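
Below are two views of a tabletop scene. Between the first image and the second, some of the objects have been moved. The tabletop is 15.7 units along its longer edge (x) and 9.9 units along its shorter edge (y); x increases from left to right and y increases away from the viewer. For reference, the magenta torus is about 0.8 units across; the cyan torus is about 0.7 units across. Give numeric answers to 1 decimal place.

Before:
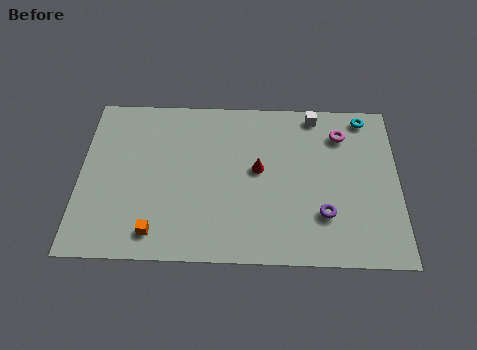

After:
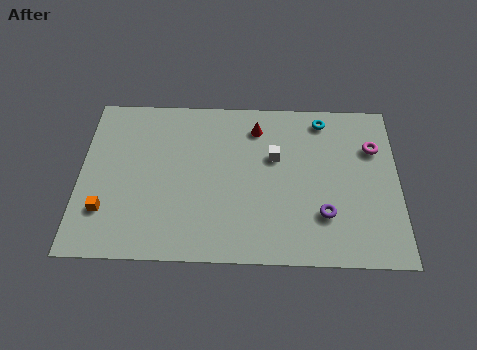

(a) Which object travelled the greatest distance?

the white cube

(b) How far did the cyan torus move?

2.1

The cyan torus was near (14.1, 8.8) before and (12.0, 8.6) after, so it travelled √(2.1² + 0.2²) ≈ 2.1 units.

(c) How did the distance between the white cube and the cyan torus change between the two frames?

+0.9

Before: roughly 2.5 units apart; after: 3.4. That's 0.9 units further apart.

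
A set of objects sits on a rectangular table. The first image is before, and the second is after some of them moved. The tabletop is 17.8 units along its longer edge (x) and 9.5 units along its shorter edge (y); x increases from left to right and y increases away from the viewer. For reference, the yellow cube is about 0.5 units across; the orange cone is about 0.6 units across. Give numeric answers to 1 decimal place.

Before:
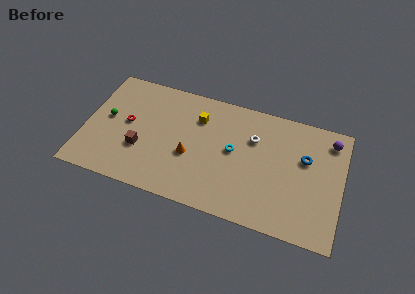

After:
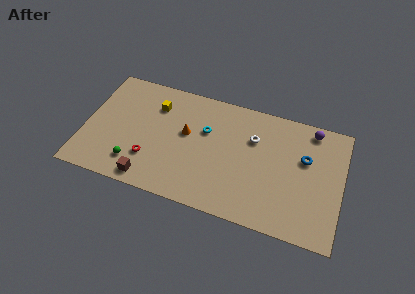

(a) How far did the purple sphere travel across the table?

1.4

From (16.8, 7.9) to (15.5, 8.4), the purple sphere covered √(1.3² + 0.5²) ≈ 1.4 units.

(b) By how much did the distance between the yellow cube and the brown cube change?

+0.8

Before: roughly 5.2 units apart; after: 6.0. That's 0.8 units further apart.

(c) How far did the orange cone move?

1.7

The orange cone was near (7.4, 3.8) before and (7.0, 5.5) after, so it travelled √(0.4² + 1.7²) ≈ 1.7 units.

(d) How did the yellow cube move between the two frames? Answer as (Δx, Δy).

(-3.0, 0.1)

From the two frames, the yellow cube sits at roughly (7.7, 7.0) before and (4.7, 7.1) after.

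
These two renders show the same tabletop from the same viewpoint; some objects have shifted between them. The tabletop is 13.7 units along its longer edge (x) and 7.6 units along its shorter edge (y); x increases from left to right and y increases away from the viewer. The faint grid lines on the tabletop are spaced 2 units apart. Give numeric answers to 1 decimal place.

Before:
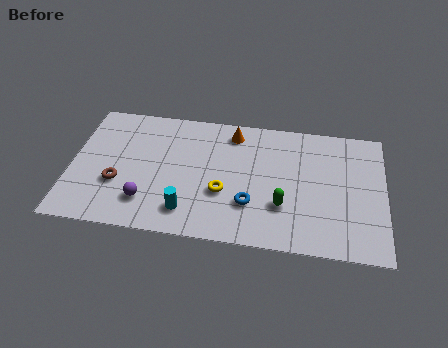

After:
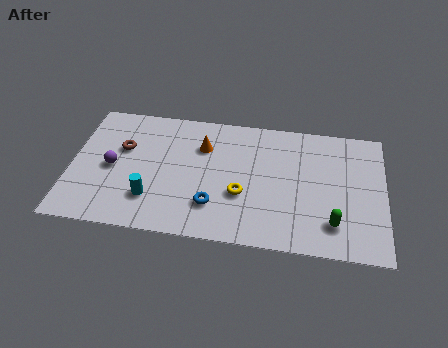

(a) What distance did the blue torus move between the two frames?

1.6

From (7.9, 2.3) to (6.3, 2.0), the blue torus covered √(1.6² + 0.3²) ≈ 1.6 units.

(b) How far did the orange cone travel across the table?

1.6

The orange cone moved from about (7.0, 6.4) to (5.7, 5.4), a distance of √(1.3² + 1.0²) ≈ 1.6.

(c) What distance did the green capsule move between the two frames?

2.3

The green capsule was near (9.3, 2.4) before and (11.5, 1.7) after, so it travelled √(2.2² + 0.7²) ≈ 2.3 units.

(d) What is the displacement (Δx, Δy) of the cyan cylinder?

(-1.6, 0.5)

The cyan cylinder started near (5.2, 1.5) and ended near (3.6, 2.0).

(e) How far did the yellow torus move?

0.8

The yellow torus moved from about (6.7, 2.8) to (7.5, 2.8), a distance of √(0.8² + 0.0²) ≈ 0.8.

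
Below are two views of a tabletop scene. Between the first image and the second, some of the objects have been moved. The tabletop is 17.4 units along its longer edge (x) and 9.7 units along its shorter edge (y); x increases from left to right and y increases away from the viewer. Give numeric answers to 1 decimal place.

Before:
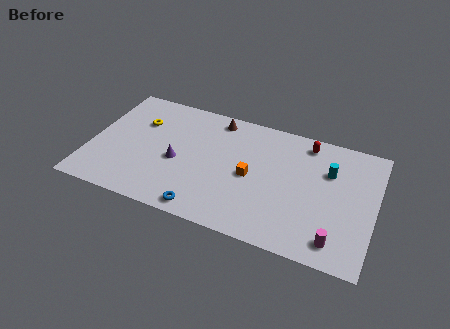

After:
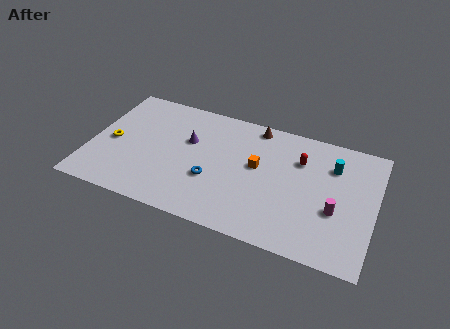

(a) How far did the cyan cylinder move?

0.5

The cyan cylinder was near (14.5, 6.6) before and (14.7, 7.1) after, so it travelled √(0.2² + 0.5²) ≈ 0.5 units.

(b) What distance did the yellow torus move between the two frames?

2.7

The yellow torus was near (2.8, 6.7) before and (1.3, 4.5) after, so it travelled √(1.5² + 2.2²) ≈ 2.7 units.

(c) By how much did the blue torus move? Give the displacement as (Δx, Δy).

(0.2, 2.5)

From the two frames, the blue torus sits at roughly (7.4, 1.0) before and (7.6, 3.5) after.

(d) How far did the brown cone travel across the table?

2.4

The brown cone moved from about (7.4, 8.5) to (9.8, 8.7), a distance of √(2.4² + 0.2²) ≈ 2.4.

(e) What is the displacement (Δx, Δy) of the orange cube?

(0.3, 0.9)

From the two frames, the orange cube sits at roughly (9.9, 4.6) before and (10.2, 5.5) after.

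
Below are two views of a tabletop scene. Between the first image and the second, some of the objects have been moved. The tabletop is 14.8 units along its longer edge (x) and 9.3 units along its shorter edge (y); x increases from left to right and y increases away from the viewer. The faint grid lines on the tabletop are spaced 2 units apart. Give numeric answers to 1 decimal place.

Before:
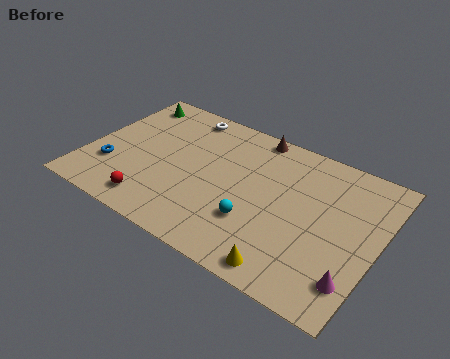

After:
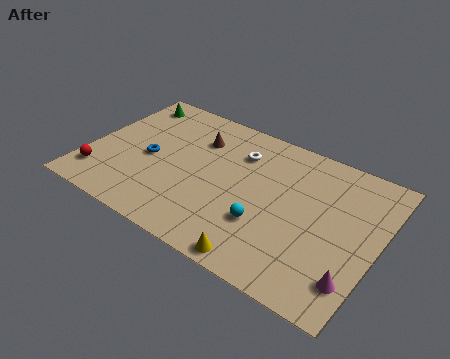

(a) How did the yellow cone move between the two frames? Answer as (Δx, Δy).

(-1.3, -0.2)

From the two frames, the yellow cone sits at roughly (10.9, 1.0) before and (9.6, 0.8) after.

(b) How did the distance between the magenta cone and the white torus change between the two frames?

-3.4

The distance was about 11.6 in the first image and 8.2 in the second, so they moved 3.4 units closer together.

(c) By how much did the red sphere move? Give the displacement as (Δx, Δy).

(-3.0, 0.5)

The red sphere started near (3.9, 1.4) and ended near (0.9, 1.9).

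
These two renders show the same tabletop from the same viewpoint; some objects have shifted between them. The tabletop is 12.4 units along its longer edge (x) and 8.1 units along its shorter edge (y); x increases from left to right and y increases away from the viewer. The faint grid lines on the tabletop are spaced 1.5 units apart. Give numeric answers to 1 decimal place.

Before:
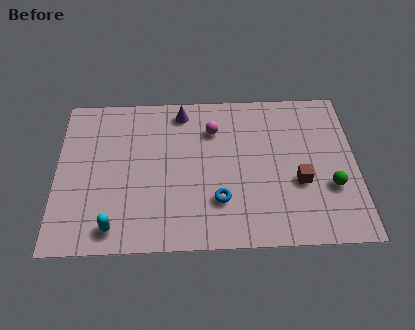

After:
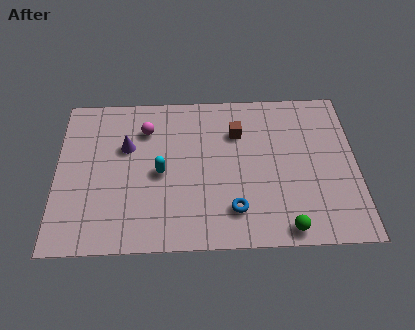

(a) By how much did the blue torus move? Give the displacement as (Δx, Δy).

(0.6, -0.5)

From the two frames, the blue torus sits at roughly (6.7, 2.3) before and (7.3, 1.8) after.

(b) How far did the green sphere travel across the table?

2.8

The green sphere was near (11.3, 2.8) before and (9.4, 0.8) after, so it travelled √(1.9² + 2.0²) ≈ 2.8 units.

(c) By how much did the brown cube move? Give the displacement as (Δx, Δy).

(-2.5, 2.7)

From the two frames, the brown cube sits at roughly (10.0, 3.1) before and (7.5, 5.8) after.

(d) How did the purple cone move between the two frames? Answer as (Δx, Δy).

(-2.3, -1.8)

The purple cone was at about (5.2, 7.0) and moved to about (2.9, 5.2).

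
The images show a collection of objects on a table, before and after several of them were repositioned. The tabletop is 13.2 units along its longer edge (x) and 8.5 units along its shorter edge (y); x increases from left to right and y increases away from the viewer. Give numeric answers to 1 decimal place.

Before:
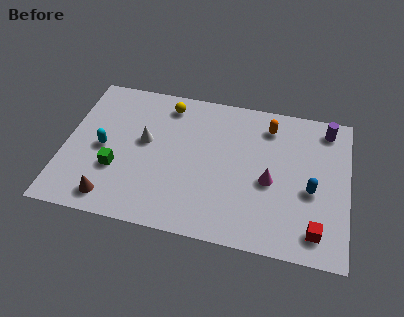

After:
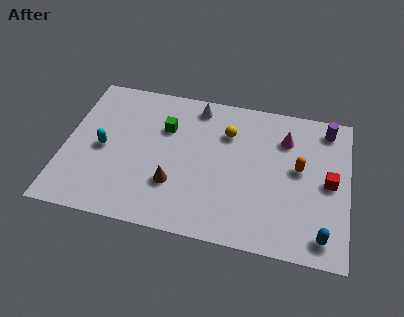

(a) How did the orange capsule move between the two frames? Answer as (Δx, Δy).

(1.5, -2.2)

The orange capsule was at about (9.4, 6.9) and moved to about (10.9, 4.7).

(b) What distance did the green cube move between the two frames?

3.6

The green cube was near (2.5, 2.9) before and (4.6, 5.8) after, so it travelled √(2.1² + 2.9²) ≈ 3.6 units.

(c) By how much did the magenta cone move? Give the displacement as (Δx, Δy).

(0.6, 2.6)

The magenta cone was at about (9.6, 3.7) and moved to about (10.2, 6.3).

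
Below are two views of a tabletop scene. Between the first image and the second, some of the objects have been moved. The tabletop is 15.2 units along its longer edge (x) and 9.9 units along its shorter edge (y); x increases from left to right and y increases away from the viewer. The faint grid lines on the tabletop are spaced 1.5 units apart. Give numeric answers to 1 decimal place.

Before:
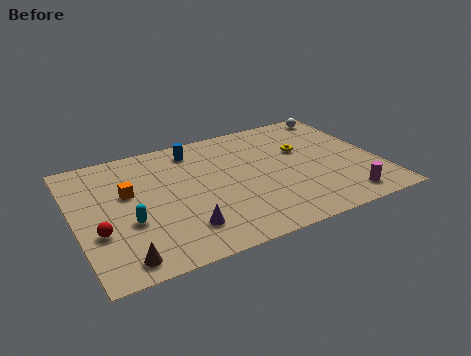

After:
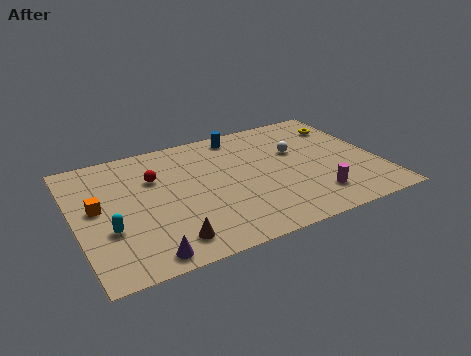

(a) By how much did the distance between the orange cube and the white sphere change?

-1.4

Before: roughly 11.6 units apart; after: 10.2. That's 1.4 units closer together.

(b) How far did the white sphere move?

3.7

The white sphere moved from about (14.0, 8.8) to (11.3, 6.2), a distance of √(2.7² + 2.6²) ≈ 3.7.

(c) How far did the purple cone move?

2.3

The purple cone was near (5.0, 2.2) before and (3.0, 1.0) after, so it travelled √(2.0² + 1.2²) ≈ 2.3 units.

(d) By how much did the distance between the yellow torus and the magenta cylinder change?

+1.0

They were about 5.0 units apart before and 6.0 after — 1.0 units further apart.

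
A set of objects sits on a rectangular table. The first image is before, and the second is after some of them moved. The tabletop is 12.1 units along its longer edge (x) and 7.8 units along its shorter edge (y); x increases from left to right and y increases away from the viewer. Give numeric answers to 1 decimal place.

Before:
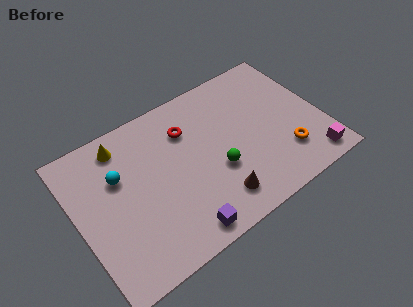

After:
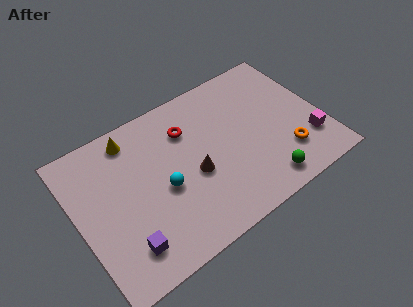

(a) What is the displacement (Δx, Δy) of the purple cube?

(-2.6, 0.7)

From the two frames, the purple cube sits at roughly (4.5, 0.9) before and (1.9, 1.6) after.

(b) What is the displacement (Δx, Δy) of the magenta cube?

(0.1, 1.1)

The magenta cube started near (11.1, 1.0) and ended near (11.2, 2.1).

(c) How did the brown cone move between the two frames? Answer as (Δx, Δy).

(-0.8, 1.8)

The brown cone was at about (6.4, 1.5) and moved to about (5.6, 3.3).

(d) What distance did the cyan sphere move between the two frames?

2.5

The cyan sphere was near (2.2, 5.1) before and (4.1, 3.4) after, so it travelled √(1.9² + 1.7²) ≈ 2.5 units.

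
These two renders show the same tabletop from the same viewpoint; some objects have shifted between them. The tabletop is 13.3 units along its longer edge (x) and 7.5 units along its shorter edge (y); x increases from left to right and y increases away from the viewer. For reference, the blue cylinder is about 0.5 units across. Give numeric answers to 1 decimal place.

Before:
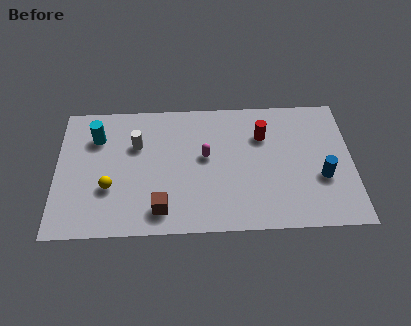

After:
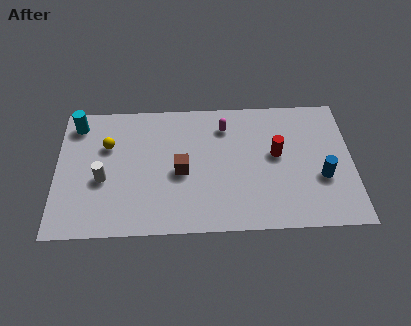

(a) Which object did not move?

the blue cylinder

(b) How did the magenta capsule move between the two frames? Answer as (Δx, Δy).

(0.9, 1.7)

From the two frames, the magenta capsule sits at roughly (6.7, 4.2) before and (7.6, 5.9) after.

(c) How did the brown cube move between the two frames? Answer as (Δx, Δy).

(0.9, 2.1)

From the two frames, the brown cube sits at roughly (4.7, 1.3) before and (5.6, 3.4) after.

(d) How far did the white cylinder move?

2.4

From (3.6, 5.0) to (2.1, 3.1), the white cylinder covered √(1.5² + 1.9²) ≈ 2.4 units.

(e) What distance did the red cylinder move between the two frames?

1.3

From (9.3, 5.3) to (9.9, 4.2), the red cylinder covered √(0.6² + 1.1²) ≈ 1.3 units.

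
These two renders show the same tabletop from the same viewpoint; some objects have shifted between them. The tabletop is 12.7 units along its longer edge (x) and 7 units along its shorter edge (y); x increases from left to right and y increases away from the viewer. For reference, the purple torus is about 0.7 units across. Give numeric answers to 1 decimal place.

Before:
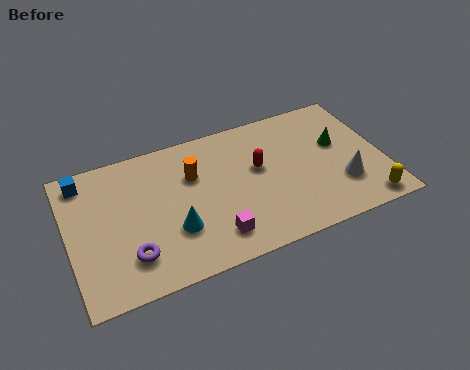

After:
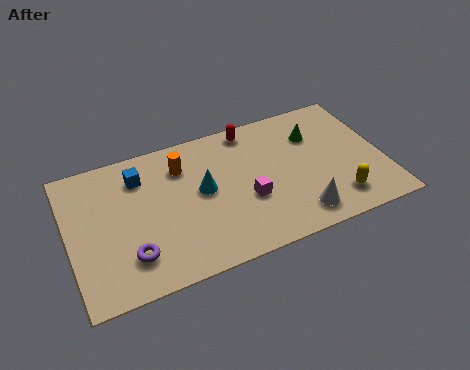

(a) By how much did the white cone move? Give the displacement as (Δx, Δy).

(-1.9, -0.9)

From the two frames, the white cone sits at roughly (10.9, 2.1) before and (9.0, 1.2) after.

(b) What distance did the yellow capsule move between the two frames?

1.3

The yellow capsule was near (11.7, 0.8) before and (10.6, 1.4) after, so it travelled √(1.1² + 0.6²) ≈ 1.3 units.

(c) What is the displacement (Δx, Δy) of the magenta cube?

(1.5, 1.3)

From the two frames, the magenta cube sits at roughly (5.6, 1.4) before and (7.1, 2.7) after.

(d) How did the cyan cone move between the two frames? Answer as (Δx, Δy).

(1.3, 1.5)

From the two frames, the cyan cone sits at roughly (4.1, 2.3) before and (5.4, 3.8) after.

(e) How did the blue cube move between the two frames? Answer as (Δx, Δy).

(2.2, -0.6)

The blue cube was at about (0.8, 6.0) and moved to about (3.0, 5.4).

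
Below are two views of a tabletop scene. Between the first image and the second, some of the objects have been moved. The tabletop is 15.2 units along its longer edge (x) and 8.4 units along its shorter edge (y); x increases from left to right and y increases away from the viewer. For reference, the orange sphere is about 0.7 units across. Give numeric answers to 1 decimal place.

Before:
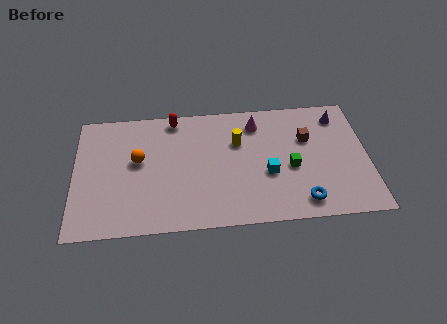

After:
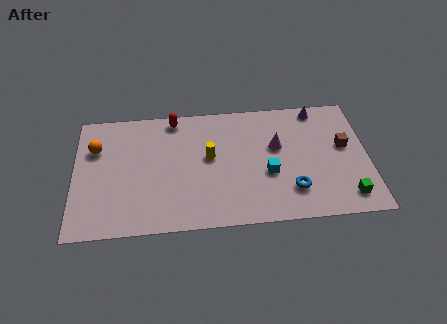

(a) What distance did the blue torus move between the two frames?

0.9

The blue torus moved from about (11.7, 1.3) to (11.2, 2.1), a distance of √(0.5² + 0.8²) ≈ 0.9.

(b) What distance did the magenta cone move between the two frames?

2.0

The magenta cone was near (9.5, 6.8) before and (10.5, 5.1) after, so it travelled √(1.0² + 1.7²) ≈ 2.0 units.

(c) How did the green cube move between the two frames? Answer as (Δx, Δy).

(2.8, -2.2)

From the two frames, the green cube sits at roughly (11.2, 3.6) before and (14.0, 1.4) after.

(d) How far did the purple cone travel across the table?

1.3

The purple cone was near (13.8, 6.9) before and (12.7, 7.5) after, so it travelled √(1.1² + 0.6²) ≈ 1.3 units.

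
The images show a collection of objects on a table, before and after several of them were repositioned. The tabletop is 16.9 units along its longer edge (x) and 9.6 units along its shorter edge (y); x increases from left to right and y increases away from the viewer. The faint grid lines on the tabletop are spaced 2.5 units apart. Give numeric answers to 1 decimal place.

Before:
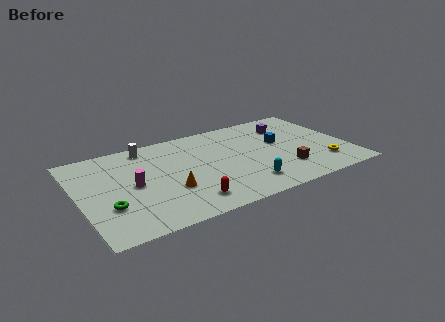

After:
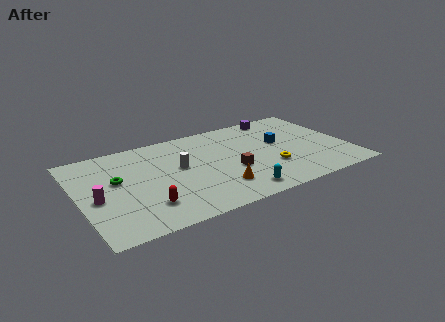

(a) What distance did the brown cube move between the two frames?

3.4

From (12.6, 2.5) to (9.4, 3.7), the brown cube covered √(3.2² + 1.2²) ≈ 3.4 units.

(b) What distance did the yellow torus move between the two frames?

3.3

The yellow torus moved from about (15.0, 2.2) to (11.8, 3.1), a distance of √(3.2² + 0.9²) ≈ 3.3.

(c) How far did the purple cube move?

1.4

From (13.6, 7.3) to (13.2, 8.6), the purple cube covered √(0.4² + 1.3²) ≈ 1.4 units.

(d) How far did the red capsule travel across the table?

2.6

The red capsule was near (6.3, 1.7) before and (3.8, 2.3) after, so it travelled √(2.5² + 0.6²) ≈ 2.6 units.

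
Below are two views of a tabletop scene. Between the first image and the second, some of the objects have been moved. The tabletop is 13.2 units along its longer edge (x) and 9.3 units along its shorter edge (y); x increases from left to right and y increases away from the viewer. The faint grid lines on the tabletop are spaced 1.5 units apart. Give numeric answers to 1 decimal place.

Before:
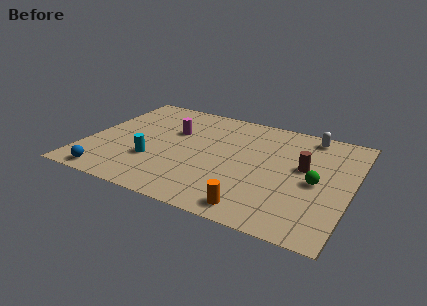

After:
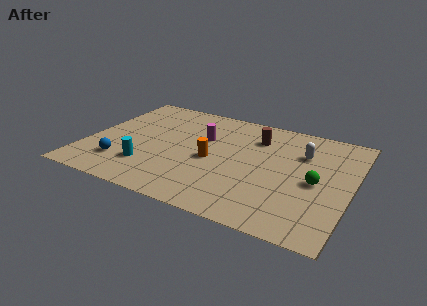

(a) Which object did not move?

the green sphere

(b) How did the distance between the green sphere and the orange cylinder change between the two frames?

+1.1

They were about 4.1 units apart before and 5.2 after — 1.1 units further apart.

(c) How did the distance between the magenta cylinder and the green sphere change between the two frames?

-1.5

Before: roughly 7.6 units apart; after: 6.1. That's 1.5 units closer together.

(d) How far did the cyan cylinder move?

0.6

From (3.5, 3.0) to (3.3, 2.4), the cyan cylinder covered √(0.2² + 0.6²) ≈ 0.6 units.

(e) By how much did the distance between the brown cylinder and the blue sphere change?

-2.4

Before: roughly 10.2 units apart; after: 7.8. That's 2.4 units closer together.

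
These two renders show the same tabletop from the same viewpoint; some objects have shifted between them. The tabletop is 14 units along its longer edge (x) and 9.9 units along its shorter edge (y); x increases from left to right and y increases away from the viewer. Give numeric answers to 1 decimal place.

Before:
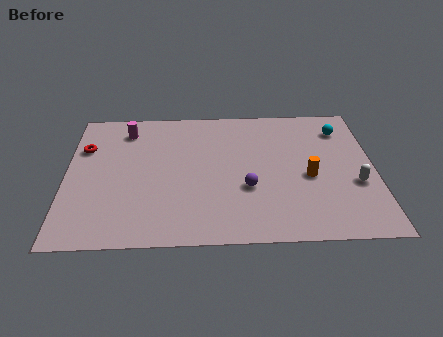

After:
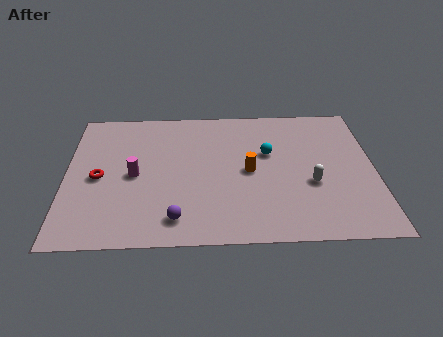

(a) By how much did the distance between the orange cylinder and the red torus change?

-3.7

The distance was about 10.5 in the first image and 6.8 in the second, so they moved 3.7 units closer together.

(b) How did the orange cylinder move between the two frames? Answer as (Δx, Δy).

(-2.7, 0.5)

The orange cylinder was at about (11.0, 4.3) and moved to about (8.3, 4.8).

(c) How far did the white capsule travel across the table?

2.0

From (13.1, 3.7) to (11.1, 3.8), the white capsule covered √(2.0² + 0.1²) ≈ 2.0 units.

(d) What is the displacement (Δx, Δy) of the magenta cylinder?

(0.4, -3.4)

The magenta cylinder was at about (2.7, 8.1) and moved to about (3.1, 4.7).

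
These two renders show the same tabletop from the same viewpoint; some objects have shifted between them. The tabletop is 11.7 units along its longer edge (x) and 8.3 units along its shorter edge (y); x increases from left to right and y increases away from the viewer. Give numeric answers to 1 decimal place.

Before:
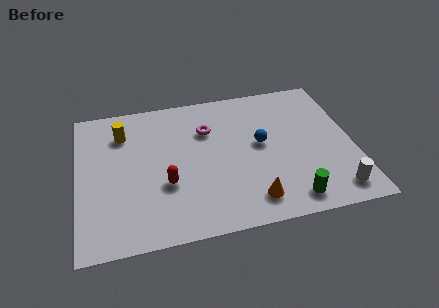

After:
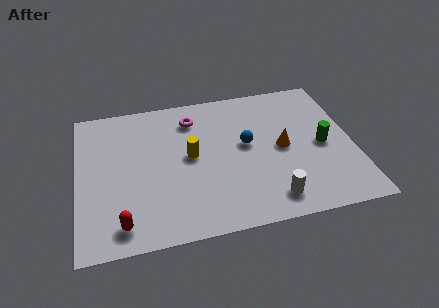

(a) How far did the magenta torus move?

1.0

The magenta torus moved from about (5.6, 5.8) to (5.0, 6.6), a distance of √(0.6² + 0.8²) ≈ 1.0.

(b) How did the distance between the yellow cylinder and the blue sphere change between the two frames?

-3.7

The distance was about 6.1 in the first image and 2.4 in the second, so they moved 3.7 units closer together.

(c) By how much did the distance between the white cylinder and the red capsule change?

-1.0

Before: roughly 7.2 units apart; after: 6.2. That's 1.0 units closer together.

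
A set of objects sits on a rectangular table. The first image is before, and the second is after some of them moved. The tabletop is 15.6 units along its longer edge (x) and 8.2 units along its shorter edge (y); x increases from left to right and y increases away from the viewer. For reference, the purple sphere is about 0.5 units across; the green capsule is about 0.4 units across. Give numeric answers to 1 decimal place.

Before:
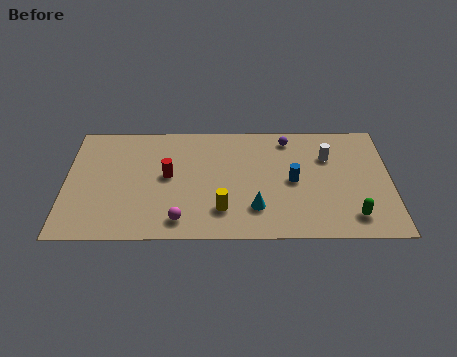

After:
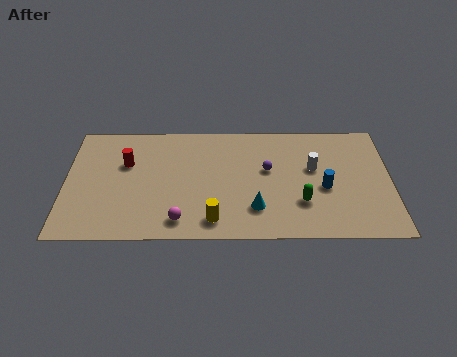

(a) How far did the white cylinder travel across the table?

1.1

The white cylinder moved from about (12.6, 5.7) to (11.9, 4.9), a distance of √(0.7² + 0.8²) ≈ 1.1.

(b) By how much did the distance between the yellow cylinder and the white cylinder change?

-0.3

The distance was about 6.3 in the first image and 6.0 in the second, so they moved 0.3 units closer together.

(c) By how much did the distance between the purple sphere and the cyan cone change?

-2.4

Before: roughly 5.2 units apart; after: 2.8. That's 2.4 units closer together.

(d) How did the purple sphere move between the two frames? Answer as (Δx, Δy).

(-1.0, -2.2)

The purple sphere was at about (10.7, 7.0) and moved to about (9.7, 4.8).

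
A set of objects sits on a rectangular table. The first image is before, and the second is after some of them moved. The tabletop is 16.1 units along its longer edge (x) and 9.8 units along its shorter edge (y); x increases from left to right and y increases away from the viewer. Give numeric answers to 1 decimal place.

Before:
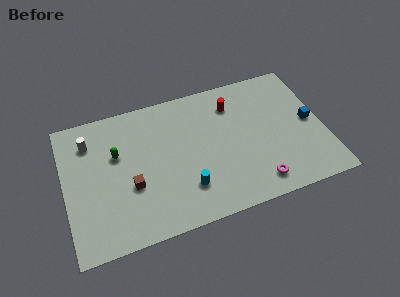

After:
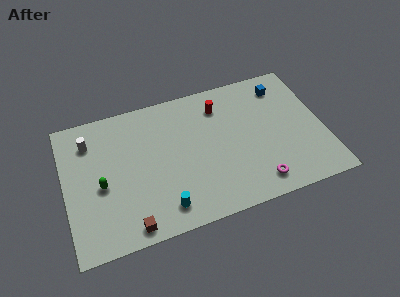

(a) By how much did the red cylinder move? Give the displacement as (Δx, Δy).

(-0.8, 0.1)

The red cylinder was at about (10.7, 7.6) and moved to about (9.9, 7.7).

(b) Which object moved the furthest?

the blue cube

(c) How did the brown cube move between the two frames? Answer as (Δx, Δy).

(-0.3, -2.7)

From the two frames, the brown cube sits at roughly (4.0, 3.7) before and (3.7, 1.0) after.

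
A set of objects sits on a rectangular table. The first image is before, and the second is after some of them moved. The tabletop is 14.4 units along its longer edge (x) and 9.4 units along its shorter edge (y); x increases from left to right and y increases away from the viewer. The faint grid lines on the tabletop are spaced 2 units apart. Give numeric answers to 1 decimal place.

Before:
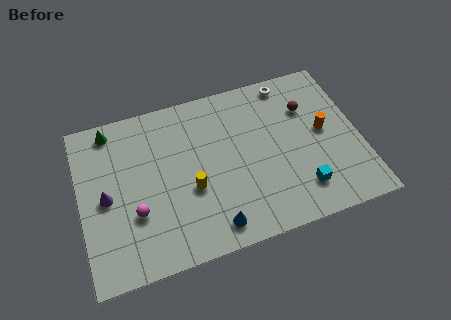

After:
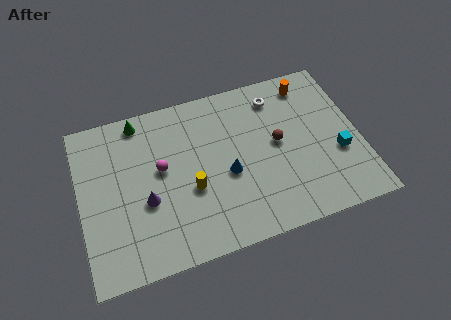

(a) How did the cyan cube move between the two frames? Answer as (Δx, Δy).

(2.1, 1.5)

The cyan cube was at about (11.1, 2.0) and moved to about (13.2, 3.5).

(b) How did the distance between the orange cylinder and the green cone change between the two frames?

-2.5

Before: roughly 11.3 units apart; after: 8.8. That's 2.5 units closer together.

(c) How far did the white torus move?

1.0

The white torus moved from about (11.1, 8.4) to (10.4, 7.7), a distance of √(0.7² + 0.7²) ≈ 1.0.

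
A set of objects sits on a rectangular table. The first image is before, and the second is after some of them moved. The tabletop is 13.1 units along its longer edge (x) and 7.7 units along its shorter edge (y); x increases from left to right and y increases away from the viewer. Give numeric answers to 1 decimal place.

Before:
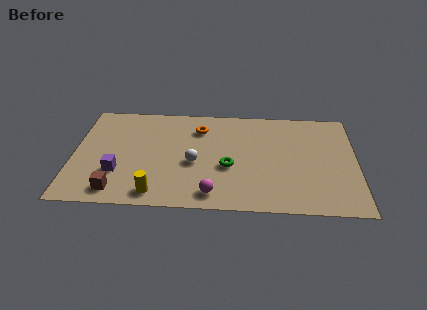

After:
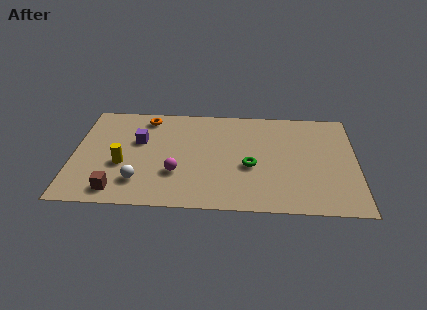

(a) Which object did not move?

the brown cube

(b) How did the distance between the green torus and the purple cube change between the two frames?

+0.3

They were about 5.1 units apart before and 5.4 after — 0.3 units further apart.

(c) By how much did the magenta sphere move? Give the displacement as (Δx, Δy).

(-1.7, 1.4)

From the two frames, the magenta sphere sits at roughly (6.5, 1.1) before and (4.8, 2.5) after.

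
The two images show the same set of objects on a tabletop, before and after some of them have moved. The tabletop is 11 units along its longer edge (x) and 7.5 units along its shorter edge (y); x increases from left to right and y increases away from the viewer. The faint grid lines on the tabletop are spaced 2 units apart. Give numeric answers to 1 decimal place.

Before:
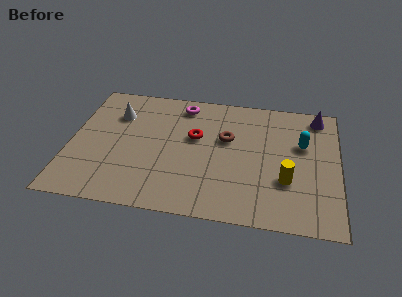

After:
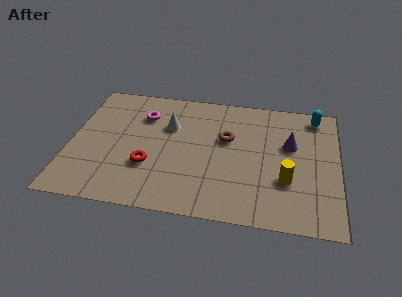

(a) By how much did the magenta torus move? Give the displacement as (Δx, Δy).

(-1.6, -0.9)

From the two frames, the magenta torus sits at roughly (4.5, 6.4) before and (2.9, 5.5) after.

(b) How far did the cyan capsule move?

1.9

From (9.5, 4.7) to (10.0, 6.5), the cyan capsule covered √(0.5² + 1.8²) ≈ 1.9 units.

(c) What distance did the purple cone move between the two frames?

2.2

The purple cone was near (10.1, 6.5) before and (9.0, 4.6) after, so it travelled √(1.1² + 1.9²) ≈ 2.2 units.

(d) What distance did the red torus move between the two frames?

2.7

From (5.1, 4.5) to (3.3, 2.5), the red torus covered √(1.8² + 2.0²) ≈ 2.7 units.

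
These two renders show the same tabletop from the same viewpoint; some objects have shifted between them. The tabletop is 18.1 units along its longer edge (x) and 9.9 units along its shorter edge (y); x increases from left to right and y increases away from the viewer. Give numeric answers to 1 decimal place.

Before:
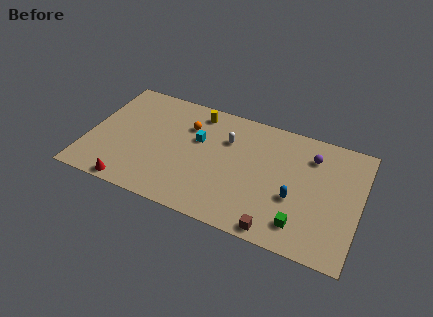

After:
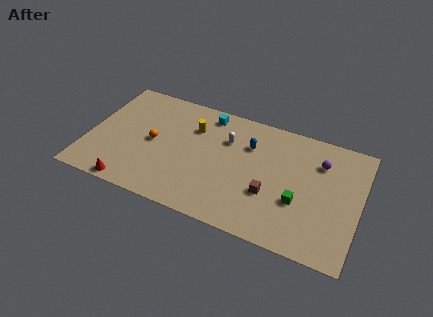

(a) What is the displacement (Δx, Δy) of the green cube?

(-0.3, 1.7)

From the two frames, the green cube sits at roughly (14.5, 1.9) before and (14.2, 3.6) after.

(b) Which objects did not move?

the white capsule and the red cone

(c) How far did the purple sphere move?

0.7

The purple sphere moved from about (14.7, 7.6) to (15.3, 7.3), a distance of √(0.6² + 0.3²) ≈ 0.7.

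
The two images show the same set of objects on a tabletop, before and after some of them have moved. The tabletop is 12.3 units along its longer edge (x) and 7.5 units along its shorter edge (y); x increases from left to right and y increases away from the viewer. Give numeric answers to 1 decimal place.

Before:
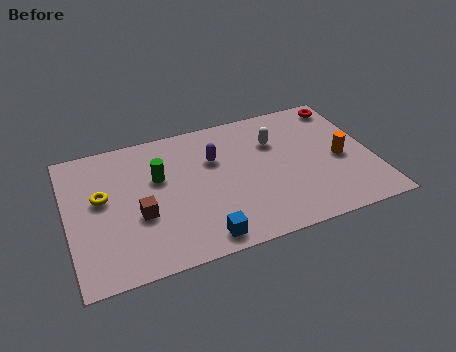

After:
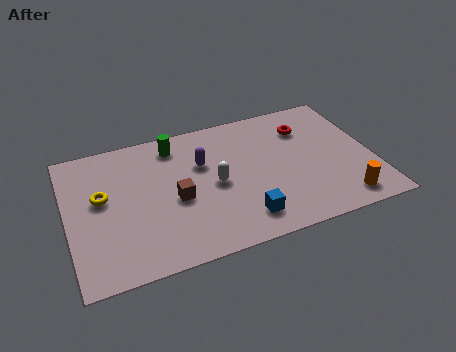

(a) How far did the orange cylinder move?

2.3

The orange cylinder was near (11.0, 3.4) before and (10.8, 1.1) after, so it travelled √(0.2² + 2.3²) ≈ 2.3 units.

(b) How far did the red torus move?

1.9

The red torus moved from about (11.5, 6.5) to (9.8, 5.6), a distance of √(1.7² + 0.9²) ≈ 1.9.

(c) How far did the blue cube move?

1.8

The blue cube moved from about (5.1, 0.9) to (6.8, 1.4), a distance of √(1.7² + 0.5²) ≈ 1.8.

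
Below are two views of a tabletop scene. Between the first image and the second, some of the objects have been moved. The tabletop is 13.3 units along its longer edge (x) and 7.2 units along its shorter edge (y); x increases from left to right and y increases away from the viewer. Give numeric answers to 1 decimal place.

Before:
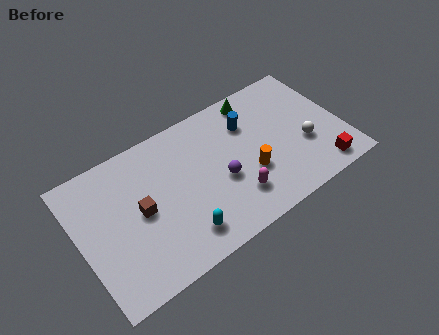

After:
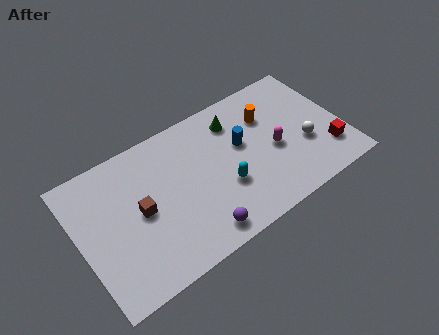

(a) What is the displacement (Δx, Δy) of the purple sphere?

(-1.5, -2.0)

The purple sphere was at about (7.0, 3.0) and moved to about (5.5, 1.0).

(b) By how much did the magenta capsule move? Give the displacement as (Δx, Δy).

(2.3, 1.4)

The magenta capsule was at about (7.5, 1.8) and moved to about (9.8, 3.2).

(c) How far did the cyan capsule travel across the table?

2.7

The cyan capsule was near (4.7, 1.4) before and (7.1, 2.6) after, so it travelled √(2.4² + 1.2²) ≈ 2.7 units.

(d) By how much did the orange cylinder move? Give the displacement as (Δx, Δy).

(1.4, 2.5)

The orange cylinder was at about (8.4, 2.6) and moved to about (9.8, 5.1).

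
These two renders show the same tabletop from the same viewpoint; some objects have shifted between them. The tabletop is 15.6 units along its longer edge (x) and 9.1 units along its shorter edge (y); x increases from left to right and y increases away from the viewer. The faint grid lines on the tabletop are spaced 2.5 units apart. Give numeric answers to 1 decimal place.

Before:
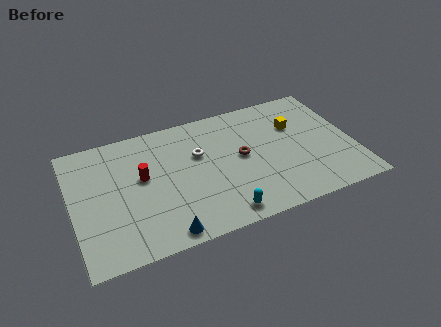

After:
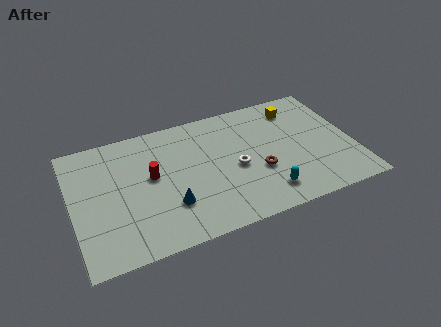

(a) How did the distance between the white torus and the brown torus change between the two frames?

-1.1

The distance was about 2.5 in the first image and 1.4 in the second, so they moved 1.1 units closer together.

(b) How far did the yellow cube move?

1.3

The yellow cube was near (12.6, 6.1) before and (12.8, 7.4) after, so it travelled √(0.2² + 1.3²) ≈ 1.3 units.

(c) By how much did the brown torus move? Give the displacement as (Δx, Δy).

(0.8, -1.4)

The brown torus was at about (9.4, 4.8) and moved to about (10.2, 3.4).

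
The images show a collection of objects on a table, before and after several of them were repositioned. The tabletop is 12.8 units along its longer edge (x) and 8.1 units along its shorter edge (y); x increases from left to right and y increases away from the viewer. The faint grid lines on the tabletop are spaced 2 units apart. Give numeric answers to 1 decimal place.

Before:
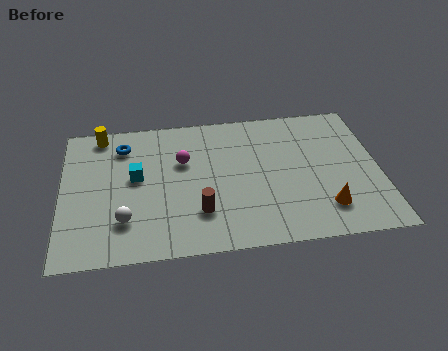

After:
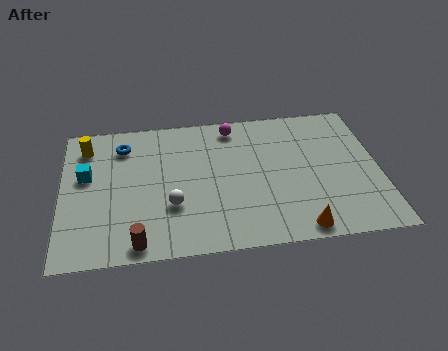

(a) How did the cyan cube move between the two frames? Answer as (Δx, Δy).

(-2.0, 0.3)

The cyan cube started near (3.0, 4.5) and ended near (1.0, 4.8).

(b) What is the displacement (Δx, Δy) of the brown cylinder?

(-2.5, -1.4)

The brown cylinder was at about (5.5, 2.2) and moved to about (3.0, 0.8).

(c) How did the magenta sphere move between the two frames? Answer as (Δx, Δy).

(2.1, 1.8)

The magenta sphere was at about (4.9, 5.2) and moved to about (7.0, 7.0).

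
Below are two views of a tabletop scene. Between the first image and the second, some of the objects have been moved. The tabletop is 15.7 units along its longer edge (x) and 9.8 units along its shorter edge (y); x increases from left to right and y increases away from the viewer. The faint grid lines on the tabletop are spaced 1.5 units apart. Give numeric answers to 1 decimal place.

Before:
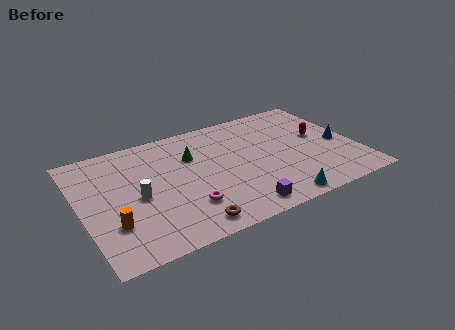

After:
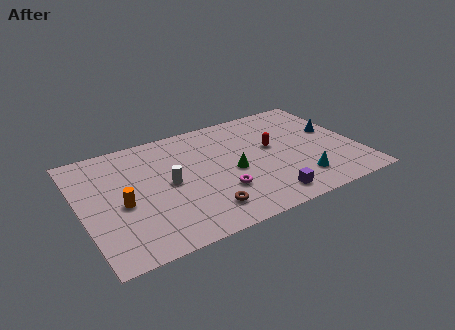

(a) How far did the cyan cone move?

1.9

The cyan cone moved from about (10.5, 0.9) to (12.0, 2.1), a distance of √(1.5² + 1.2²) ≈ 1.9.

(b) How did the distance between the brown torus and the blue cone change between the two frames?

-0.9

Before: roughly 9.8 units apart; after: 8.9. That's 0.9 units closer together.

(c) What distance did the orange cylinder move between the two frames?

1.6

The orange cylinder was near (1.5, 2.9) before and (2.2, 4.3) after, so it travelled √(0.7² + 1.4²) ≈ 1.6 units.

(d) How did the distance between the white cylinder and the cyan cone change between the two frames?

-0.6

Before: roughly 8.2 units apart; after: 7.6. That's 0.6 units closer together.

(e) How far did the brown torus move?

1.2

From (5.5, 1.2) to (6.5, 1.9), the brown torus covered √(1.0² + 0.7²) ≈ 1.2 units.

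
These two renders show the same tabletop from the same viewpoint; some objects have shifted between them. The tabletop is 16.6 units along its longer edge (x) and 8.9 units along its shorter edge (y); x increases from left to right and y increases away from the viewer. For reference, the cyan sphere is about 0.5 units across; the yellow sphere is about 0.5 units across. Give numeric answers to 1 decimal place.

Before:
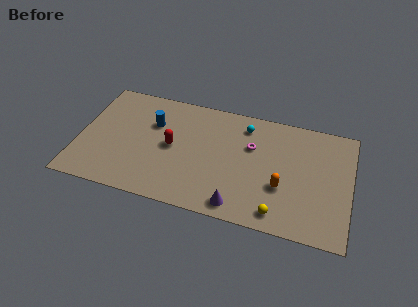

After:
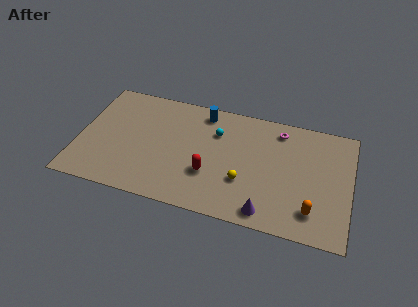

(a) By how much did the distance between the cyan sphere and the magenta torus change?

+2.4

Before: roughly 1.6 units apart; after: 4.0. That's 2.4 units further apart.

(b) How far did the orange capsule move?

2.3

From (12.5, 3.2) to (14.4, 1.9), the orange capsule covered √(1.9² + 1.3²) ≈ 2.3 units.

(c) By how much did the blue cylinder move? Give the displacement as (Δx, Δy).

(3.0, 1.7)

The blue cylinder was at about (4.4, 6.0) and moved to about (7.4, 7.7).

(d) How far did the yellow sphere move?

2.8

The yellow sphere was near (12.4, 1.2) before and (10.2, 3.0) after, so it travelled √(2.2² + 1.8²) ≈ 2.8 units.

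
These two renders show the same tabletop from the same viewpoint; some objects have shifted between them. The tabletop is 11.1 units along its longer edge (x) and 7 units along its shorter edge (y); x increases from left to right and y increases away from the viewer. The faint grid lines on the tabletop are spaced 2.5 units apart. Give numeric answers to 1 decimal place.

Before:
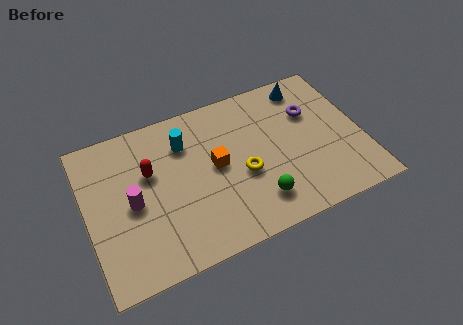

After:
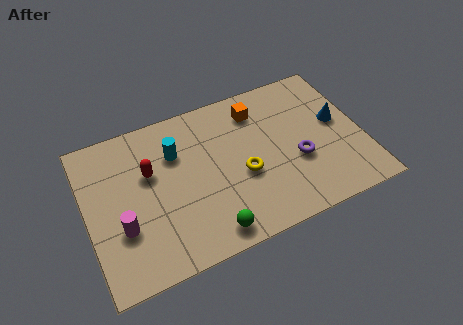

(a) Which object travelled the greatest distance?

the orange cube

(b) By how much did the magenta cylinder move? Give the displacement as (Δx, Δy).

(-0.5, -0.9)

The magenta cylinder started near (1.8, 3.3) and ended near (1.3, 2.4).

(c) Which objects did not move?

the red capsule and the yellow torus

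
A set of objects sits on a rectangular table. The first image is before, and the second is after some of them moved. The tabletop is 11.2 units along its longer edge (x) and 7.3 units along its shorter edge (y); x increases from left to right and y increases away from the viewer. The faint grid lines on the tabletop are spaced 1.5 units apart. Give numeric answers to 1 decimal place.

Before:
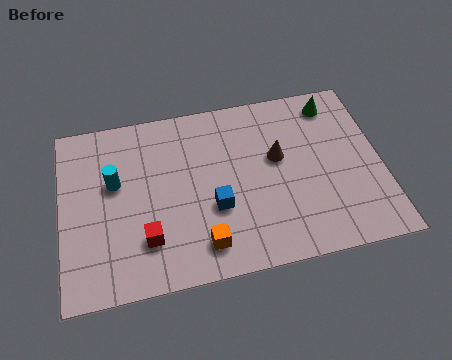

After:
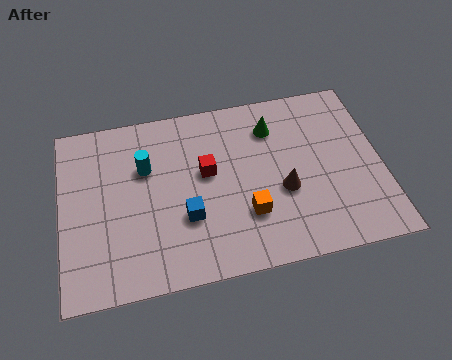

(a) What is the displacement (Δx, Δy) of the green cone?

(-2.2, -0.6)

The green cone started near (9.7, 6.2) and ended near (7.5, 5.6).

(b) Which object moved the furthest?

the red cube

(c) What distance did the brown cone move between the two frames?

1.4

The brown cone moved from about (7.6, 4.3) to (7.7, 2.9), a distance of √(0.1² + 1.4²) ≈ 1.4.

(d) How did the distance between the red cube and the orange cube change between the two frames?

+0.4

Before: roughly 2.0 units apart; after: 2.4. That's 0.4 units further apart.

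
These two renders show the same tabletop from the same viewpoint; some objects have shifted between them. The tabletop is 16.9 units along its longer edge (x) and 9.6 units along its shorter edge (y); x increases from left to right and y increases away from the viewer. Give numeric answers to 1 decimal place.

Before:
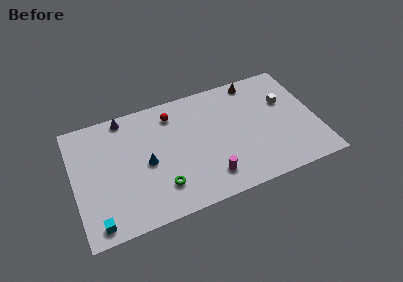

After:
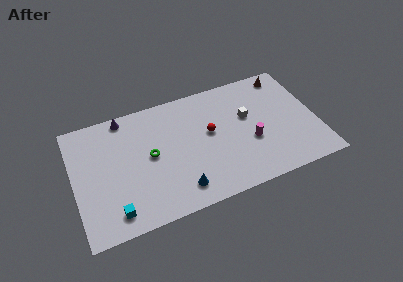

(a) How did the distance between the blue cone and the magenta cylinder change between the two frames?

+0.7

They were about 4.9 units apart before and 5.6 after — 0.7 units further apart.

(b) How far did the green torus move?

2.7

The green torus was near (5.8, 2.3) before and (5.3, 5.0) after, so it travelled √(0.5² + 2.7²) ≈ 2.7 units.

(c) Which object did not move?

the purple cone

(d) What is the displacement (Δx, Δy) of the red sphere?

(2.4, -2.4)

The red sphere started near (7.1, 7.8) and ended near (9.5, 5.4).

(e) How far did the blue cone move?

3.4

The blue cone moved from about (5.0, 4.5) to (7.0, 1.7), a distance of √(2.0² + 2.8²) ≈ 3.4.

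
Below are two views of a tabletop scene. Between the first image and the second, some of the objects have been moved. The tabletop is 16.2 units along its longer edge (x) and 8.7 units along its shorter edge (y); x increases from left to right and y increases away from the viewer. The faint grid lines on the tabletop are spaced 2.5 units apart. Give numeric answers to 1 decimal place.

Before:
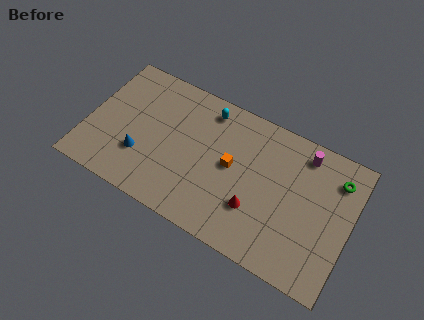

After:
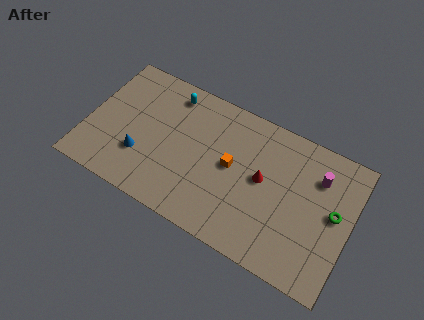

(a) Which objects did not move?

the blue cone and the orange cube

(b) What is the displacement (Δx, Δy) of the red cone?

(0.2, 2.0)

The red cone was at about (10.6, 2.7) and moved to about (10.8, 4.7).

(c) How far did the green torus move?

2.1

From (15.1, 6.8) to (15.2, 4.7), the green torus covered √(0.1² + 2.1²) ≈ 2.1 units.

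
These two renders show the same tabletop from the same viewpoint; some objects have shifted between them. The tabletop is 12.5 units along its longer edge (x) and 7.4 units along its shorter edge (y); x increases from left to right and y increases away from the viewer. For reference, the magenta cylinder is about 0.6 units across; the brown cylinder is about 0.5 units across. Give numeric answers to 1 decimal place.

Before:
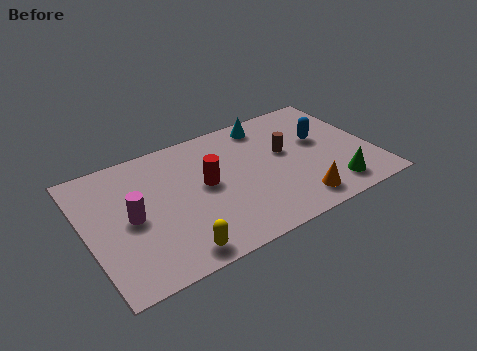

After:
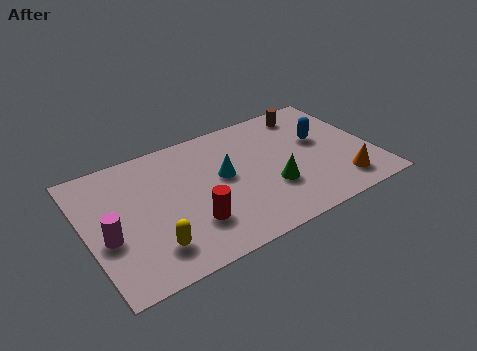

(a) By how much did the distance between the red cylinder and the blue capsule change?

+1.3

Before: roughly 5.2 units apart; after: 6.5. That's 1.3 units further apart.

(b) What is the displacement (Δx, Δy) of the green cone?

(-2.5, 1.2)

The green cone was at about (10.4, 1.3) and moved to about (7.9, 2.5).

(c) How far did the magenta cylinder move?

1.3

The magenta cylinder was near (1.9, 3.6) before and (0.8, 3.0) after, so it travelled √(1.1² + 0.6²) ≈ 1.3 units.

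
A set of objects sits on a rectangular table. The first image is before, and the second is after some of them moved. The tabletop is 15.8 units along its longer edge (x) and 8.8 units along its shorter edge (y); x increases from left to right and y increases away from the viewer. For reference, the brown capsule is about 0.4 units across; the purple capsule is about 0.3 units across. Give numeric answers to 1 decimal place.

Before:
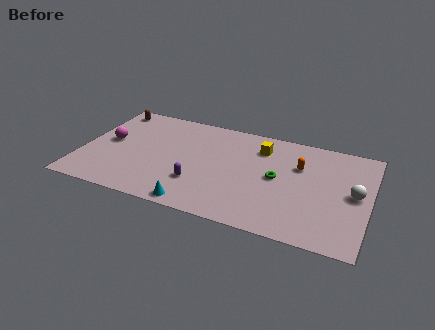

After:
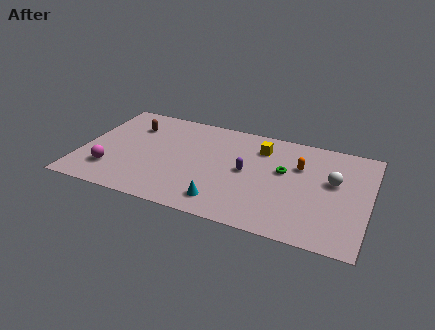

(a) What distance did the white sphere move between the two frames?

1.4

The white sphere moved from about (15.0, 4.5) to (13.8, 5.2), a distance of √(1.2² + 0.7²) ≈ 1.4.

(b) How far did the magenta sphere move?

2.5

The magenta sphere moved from about (1.4, 4.7) to (1.8, 2.2), a distance of √(0.4² + 2.5²) ≈ 2.5.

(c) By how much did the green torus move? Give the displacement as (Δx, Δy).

(0.3, 0.7)

The green torus started near (10.8, 4.5) and ended near (11.1, 5.2).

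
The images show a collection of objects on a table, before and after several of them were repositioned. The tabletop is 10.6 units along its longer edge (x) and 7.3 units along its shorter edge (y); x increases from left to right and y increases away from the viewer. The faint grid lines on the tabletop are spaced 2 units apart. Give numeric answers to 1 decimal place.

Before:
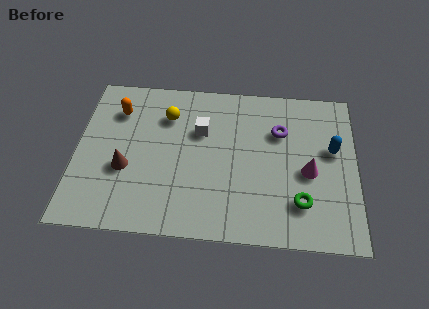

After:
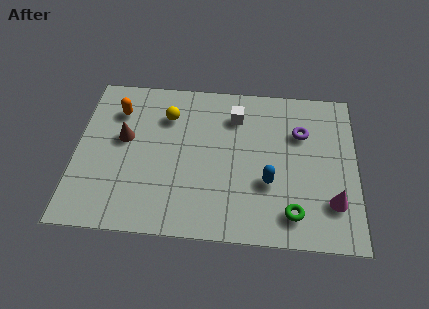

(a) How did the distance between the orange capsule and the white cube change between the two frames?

+1.2

They were about 3.3 units apart before and 4.5 after — 1.2 units further apart.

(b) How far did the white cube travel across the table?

1.5

The white cube moved from about (4.7, 4.8) to (6.0, 5.6), a distance of √(1.3² + 0.8²) ≈ 1.5.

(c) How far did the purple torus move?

0.8

The purple torus moved from about (7.7, 5.0) to (8.5, 5.0), a distance of √(0.8² + 0.0²) ≈ 0.8.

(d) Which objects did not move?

the orange capsule and the yellow sphere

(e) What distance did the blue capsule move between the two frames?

2.9

The blue capsule moved from about (9.7, 4.3) to (7.3, 2.6), a distance of √(2.4² + 1.7²) ≈ 2.9.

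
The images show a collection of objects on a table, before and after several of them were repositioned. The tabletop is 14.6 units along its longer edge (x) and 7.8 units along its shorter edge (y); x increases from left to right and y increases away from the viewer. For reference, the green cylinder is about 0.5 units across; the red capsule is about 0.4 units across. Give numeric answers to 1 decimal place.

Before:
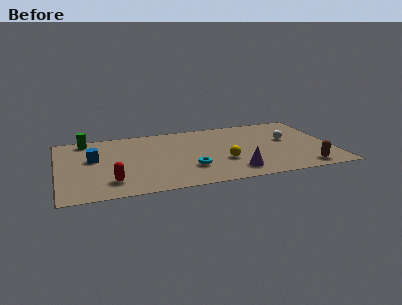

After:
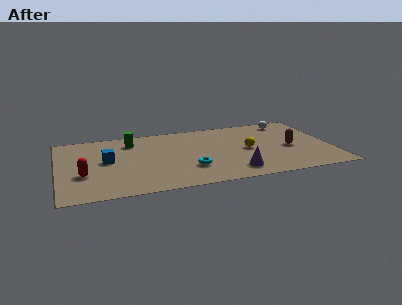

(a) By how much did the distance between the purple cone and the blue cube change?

-0.8

They were about 8.0 units apart before and 7.2 after — 0.8 units closer together.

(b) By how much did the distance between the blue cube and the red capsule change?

-1.1

Before: roughly 3.0 units apart; after: 1.9. That's 1.1 units closer together.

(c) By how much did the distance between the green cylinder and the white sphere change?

-2.4

Before: roughly 11.0 units apart; after: 8.6. That's 2.4 units closer together.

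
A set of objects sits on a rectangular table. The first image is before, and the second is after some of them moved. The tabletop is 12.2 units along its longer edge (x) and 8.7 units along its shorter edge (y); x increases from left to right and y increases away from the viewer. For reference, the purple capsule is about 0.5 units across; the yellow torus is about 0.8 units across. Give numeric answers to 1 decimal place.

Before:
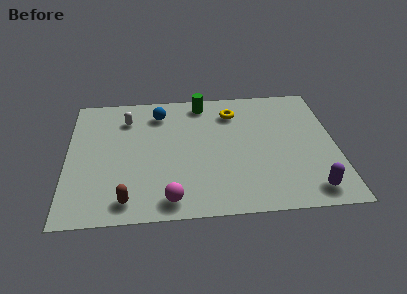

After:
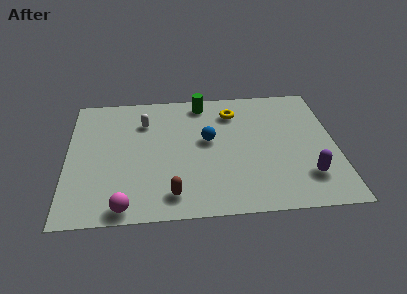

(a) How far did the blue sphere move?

3.0

The blue sphere was near (4.2, 7.0) before and (6.4, 4.9) after, so it travelled √(2.2² + 2.1²) ≈ 3.0 units.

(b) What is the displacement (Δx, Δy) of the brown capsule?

(2.0, 0.2)

The brown capsule started near (2.7, 1.2) and ended near (4.7, 1.4).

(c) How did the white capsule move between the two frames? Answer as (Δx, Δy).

(0.8, -0.3)

From the two frames, the white capsule sits at roughly (2.7, 6.7) before and (3.5, 6.4) after.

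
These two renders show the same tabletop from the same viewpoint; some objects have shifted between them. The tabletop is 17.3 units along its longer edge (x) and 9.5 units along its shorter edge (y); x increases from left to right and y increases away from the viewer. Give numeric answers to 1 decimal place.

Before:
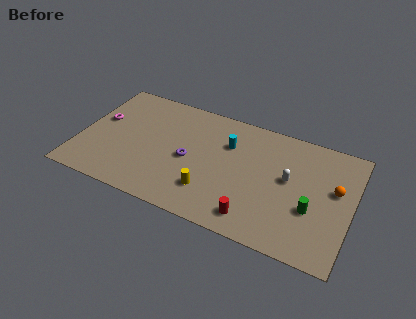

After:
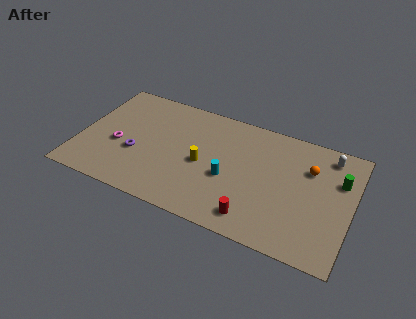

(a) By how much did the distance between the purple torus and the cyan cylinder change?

+2.7

They were about 3.2 units apart before and 5.9 after — 2.7 units further apart.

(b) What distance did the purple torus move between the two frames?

3.4

From (7.0, 4.4) to (3.7, 3.6), the purple torus covered √(3.3² + 0.8²) ≈ 3.4 units.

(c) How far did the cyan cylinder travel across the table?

2.7

From (9.3, 6.6) to (9.6, 3.9), the cyan cylinder covered √(0.3² + 2.7²) ≈ 2.7 units.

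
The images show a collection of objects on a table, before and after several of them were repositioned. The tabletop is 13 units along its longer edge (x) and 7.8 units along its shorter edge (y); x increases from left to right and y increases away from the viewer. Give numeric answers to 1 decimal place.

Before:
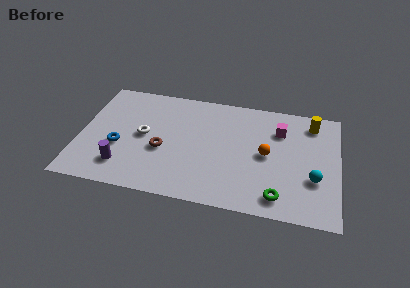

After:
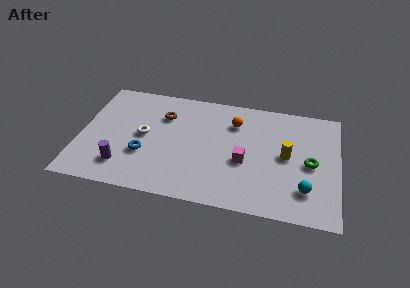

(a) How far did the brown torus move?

2.4

The brown torus moved from about (4.2, 3.2) to (4.1, 5.6), a distance of √(0.1² + 2.4²) ≈ 2.4.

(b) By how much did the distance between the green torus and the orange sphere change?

+1.6

Before: roughly 2.8 units apart; after: 4.4. That's 1.6 units further apart.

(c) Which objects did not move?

the white torus and the purple cylinder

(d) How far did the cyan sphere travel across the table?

0.9

From (11.8, 2.7) to (11.4, 1.9), the cyan sphere covered √(0.4² + 0.8²) ≈ 0.9 units.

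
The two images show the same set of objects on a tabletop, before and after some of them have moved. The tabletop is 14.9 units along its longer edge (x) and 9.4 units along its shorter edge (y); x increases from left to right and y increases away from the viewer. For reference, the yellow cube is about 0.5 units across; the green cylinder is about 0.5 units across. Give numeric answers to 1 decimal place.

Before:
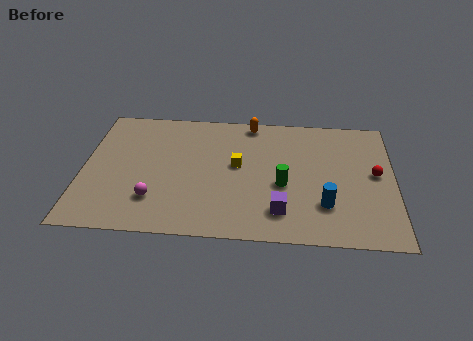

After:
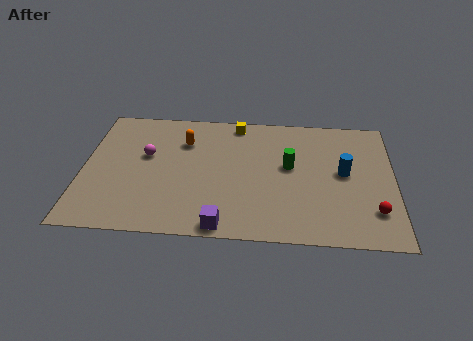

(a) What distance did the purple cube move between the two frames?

3.0

The purple cube was near (9.5, 2.0) before and (6.8, 0.8) after, so it travelled √(2.7² + 1.2²) ≈ 3.0 units.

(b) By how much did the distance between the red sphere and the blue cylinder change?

-0.4

Before: roughly 3.4 units apart; after: 3.0. That's 0.4 units closer together.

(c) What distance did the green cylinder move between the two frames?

1.4

The green cylinder was near (9.6, 3.9) before and (9.9, 5.3) after, so it travelled √(0.3² + 1.4²) ≈ 1.4 units.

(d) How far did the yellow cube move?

3.2

The yellow cube was near (7.4, 5.2) before and (7.3, 8.4) after, so it travelled √(0.1² + 3.2²) ≈ 3.2 units.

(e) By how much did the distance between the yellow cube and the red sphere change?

+2.4

The distance was about 6.6 in the first image and 9.0 in the second, so they moved 2.4 units further apart.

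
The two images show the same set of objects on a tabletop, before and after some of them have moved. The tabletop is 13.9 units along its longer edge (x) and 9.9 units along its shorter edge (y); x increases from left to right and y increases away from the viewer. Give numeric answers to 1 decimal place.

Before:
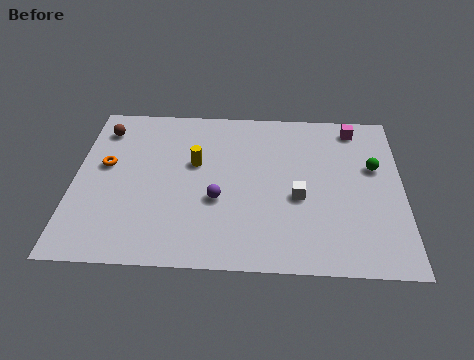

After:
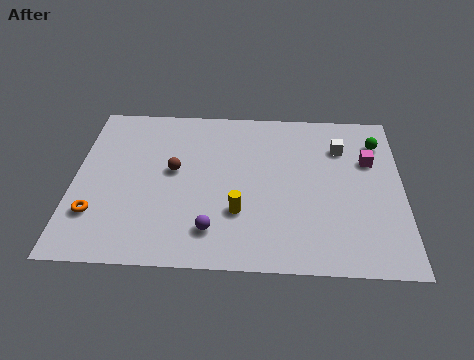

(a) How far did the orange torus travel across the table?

3.0

The orange torus was near (1.3, 5.7) before and (1.0, 2.7) after, so it travelled √(0.3² + 3.0²) ≈ 3.0 units.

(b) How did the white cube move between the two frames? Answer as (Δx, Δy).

(1.8, 3.2)

The white cube was at about (9.5, 4.1) and moved to about (11.3, 7.3).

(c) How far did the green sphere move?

1.6

The green sphere moved from about (12.7, 6.1) to (12.9, 7.7), a distance of √(0.2² + 1.6²) ≈ 1.6.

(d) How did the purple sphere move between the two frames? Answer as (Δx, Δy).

(-0.2, -1.8)

From the two frames, the purple sphere sits at roughly (6.1, 3.8) before and (5.9, 2.0) after.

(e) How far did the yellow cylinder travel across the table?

3.5

The yellow cylinder moved from about (5.1, 6.0) to (7.0, 3.1), a distance of √(1.9² + 2.9²) ≈ 3.5.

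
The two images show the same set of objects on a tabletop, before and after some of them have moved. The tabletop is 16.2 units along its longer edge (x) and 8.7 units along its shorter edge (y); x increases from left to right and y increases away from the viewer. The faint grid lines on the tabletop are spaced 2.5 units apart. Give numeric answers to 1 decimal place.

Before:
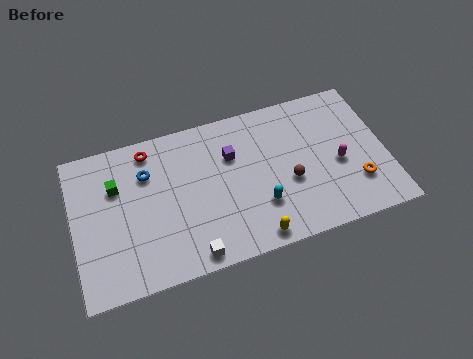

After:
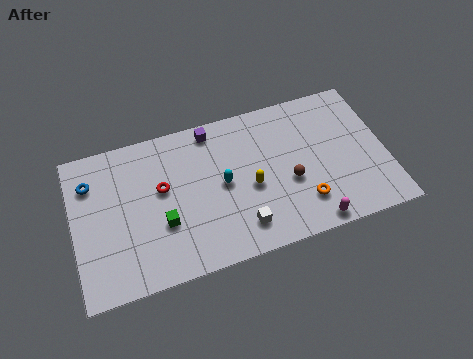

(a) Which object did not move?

the brown sphere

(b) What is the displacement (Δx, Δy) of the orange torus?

(-2.8, -0.3)

From the two frames, the orange torus sits at roughly (14.5, 2.4) before and (11.7, 2.1) after.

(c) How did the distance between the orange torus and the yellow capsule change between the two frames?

-2.6

Before: roughly 5.7 units apart; after: 3.1. That's 2.6 units closer together.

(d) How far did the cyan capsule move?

2.5

The cyan capsule moved from about (9.5, 2.6) to (7.7, 4.4), a distance of √(1.8² + 1.8²) ≈ 2.5.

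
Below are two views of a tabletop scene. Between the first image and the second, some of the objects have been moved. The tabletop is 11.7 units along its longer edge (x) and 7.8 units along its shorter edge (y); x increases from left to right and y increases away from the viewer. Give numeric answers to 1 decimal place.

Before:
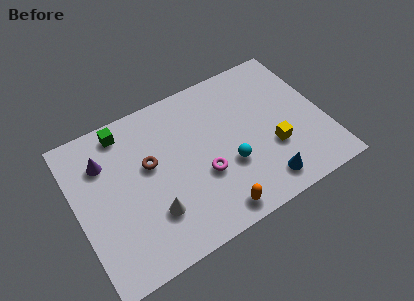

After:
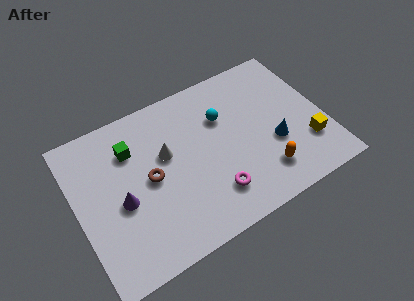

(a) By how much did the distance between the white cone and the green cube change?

-2.9

Before: roughly 4.7 units apart; after: 1.8. That's 2.9 units closer together.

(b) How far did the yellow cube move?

1.7

The yellow cube moved from about (9.1, 2.7) to (10.7, 2.2), a distance of √(1.6² + 0.5²) ≈ 1.7.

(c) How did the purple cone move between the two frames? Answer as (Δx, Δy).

(0.5, -2.3)

The purple cone was at about (1.5, 5.7) and moved to about (2.0, 3.4).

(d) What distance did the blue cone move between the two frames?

1.9

The blue cone was near (8.4, 1.2) before and (9.2, 2.9) after, so it travelled √(0.8² + 1.7²) ≈ 1.9 units.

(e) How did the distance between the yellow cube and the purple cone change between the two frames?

+0.6

Before: roughly 8.2 units apart; after: 8.8. That's 0.6 units further apart.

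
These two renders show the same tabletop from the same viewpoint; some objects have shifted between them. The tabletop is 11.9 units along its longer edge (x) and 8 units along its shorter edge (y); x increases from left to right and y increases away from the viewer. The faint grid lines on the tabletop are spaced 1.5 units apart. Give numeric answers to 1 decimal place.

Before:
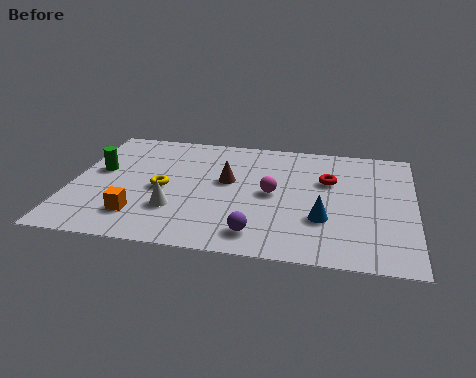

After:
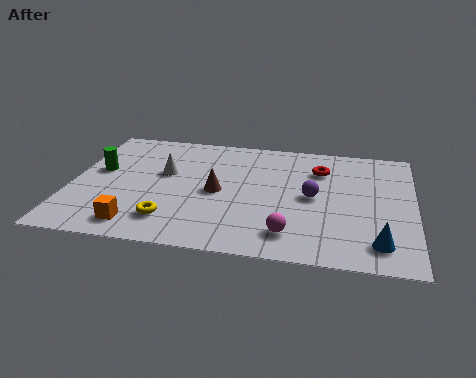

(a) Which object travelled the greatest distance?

the purple sphere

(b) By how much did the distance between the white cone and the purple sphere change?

+2.2

The distance was about 3.1 in the first image and 5.3 in the second, so they moved 2.2 units further apart.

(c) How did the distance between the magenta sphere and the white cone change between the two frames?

+1.9

The distance was about 3.7 in the first image and 5.6 in the second, so they moved 1.9 units further apart.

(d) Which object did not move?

the green cylinder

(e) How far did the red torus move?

0.8

The red torus was near (8.9, 5.2) before and (8.6, 5.9) after, so it travelled √(0.3² + 0.7²) ≈ 0.8 units.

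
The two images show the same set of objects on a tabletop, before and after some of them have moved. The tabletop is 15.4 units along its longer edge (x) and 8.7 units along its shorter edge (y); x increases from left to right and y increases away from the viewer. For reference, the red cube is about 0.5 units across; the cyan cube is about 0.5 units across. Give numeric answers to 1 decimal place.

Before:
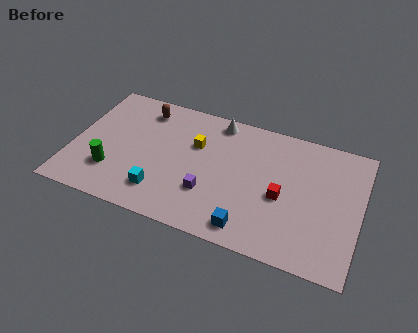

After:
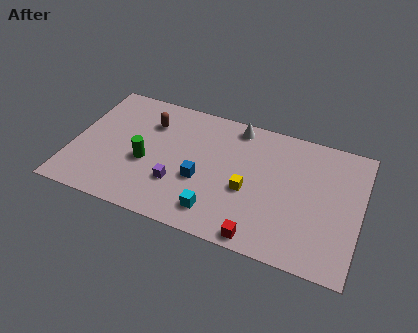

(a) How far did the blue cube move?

3.6

The blue cube moved from about (9.8, 1.2) to (7.0, 3.4), a distance of √(2.8² + 2.2²) ≈ 3.6.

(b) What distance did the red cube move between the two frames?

3.1

The red cube was near (11.3, 3.8) before and (10.4, 0.8) after, so it travelled √(0.9² + 3.0²) ≈ 3.1 units.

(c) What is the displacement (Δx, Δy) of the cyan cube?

(3.0, -0.3)

From the two frames, the cyan cube sits at roughly (5.0, 1.9) before and (8.0, 1.6) after.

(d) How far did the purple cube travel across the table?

1.7

The purple cube moved from about (7.5, 2.7) to (5.8, 2.7), a distance of √(1.7² + 0.0²) ≈ 1.7.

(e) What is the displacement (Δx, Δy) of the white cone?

(1.0, 0.0)

From the two frames, the white cone sits at roughly (7.5, 7.7) before and (8.5, 7.7) after.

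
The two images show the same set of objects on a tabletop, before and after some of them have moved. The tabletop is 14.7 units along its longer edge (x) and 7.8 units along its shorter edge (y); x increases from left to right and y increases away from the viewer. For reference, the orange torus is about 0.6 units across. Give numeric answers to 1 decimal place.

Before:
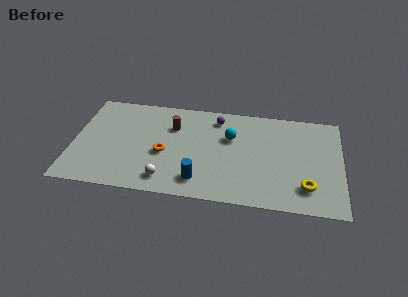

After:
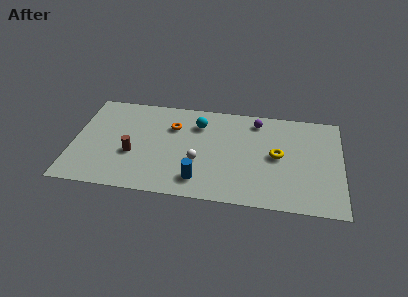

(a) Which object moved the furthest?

the brown cylinder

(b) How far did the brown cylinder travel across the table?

3.3

The brown cylinder moved from about (5.4, 5.5) to (3.3, 3.0), a distance of √(2.1² + 2.5²) ≈ 3.3.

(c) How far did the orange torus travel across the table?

2.2

From (5.0, 3.3) to (5.4, 5.5), the orange torus covered √(0.4² + 2.2²) ≈ 2.2 units.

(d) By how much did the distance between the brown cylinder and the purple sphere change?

+5.0

Before: roughly 2.6 units apart; after: 7.6. That's 5.0 units further apart.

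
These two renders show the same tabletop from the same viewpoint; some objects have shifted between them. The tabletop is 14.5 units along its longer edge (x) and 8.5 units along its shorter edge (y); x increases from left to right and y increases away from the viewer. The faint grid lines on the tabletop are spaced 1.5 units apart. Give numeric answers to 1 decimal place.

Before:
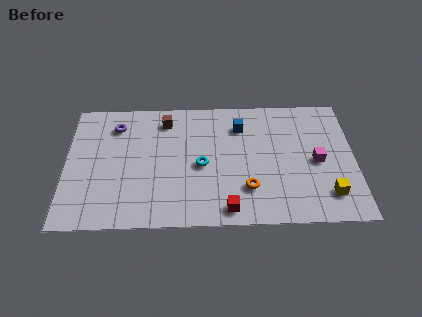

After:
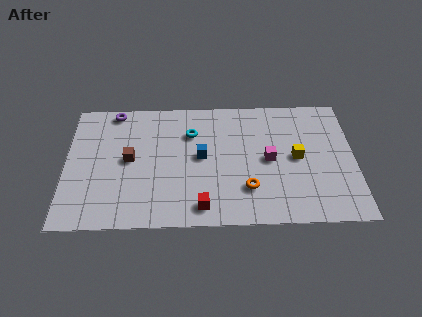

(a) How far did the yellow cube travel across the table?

2.9

The yellow cube moved from about (13.1, 1.8) to (11.6, 4.3), a distance of √(1.5² + 2.5²) ≈ 2.9.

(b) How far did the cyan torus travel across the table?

2.3

The cyan torus moved from about (6.8, 3.9) to (6.3, 6.1), a distance of √(0.5² + 2.2²) ≈ 2.3.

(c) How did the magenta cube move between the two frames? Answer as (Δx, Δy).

(-2.4, 0.2)

From the two frames, the magenta cube sits at roughly (12.6, 4.0) before and (10.2, 4.2) after.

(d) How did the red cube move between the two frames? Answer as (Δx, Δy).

(-1.3, 0.2)

The red cube started near (8.1, 1.0) and ended near (6.8, 1.2).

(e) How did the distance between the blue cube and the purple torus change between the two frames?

-0.9

The distance was about 6.3 in the first image and 5.4 in the second, so they moved 0.9 units closer together.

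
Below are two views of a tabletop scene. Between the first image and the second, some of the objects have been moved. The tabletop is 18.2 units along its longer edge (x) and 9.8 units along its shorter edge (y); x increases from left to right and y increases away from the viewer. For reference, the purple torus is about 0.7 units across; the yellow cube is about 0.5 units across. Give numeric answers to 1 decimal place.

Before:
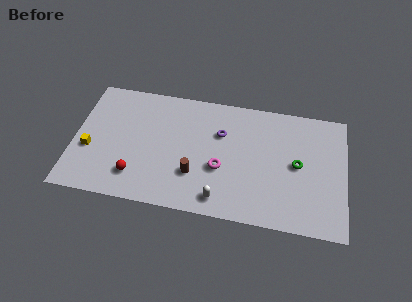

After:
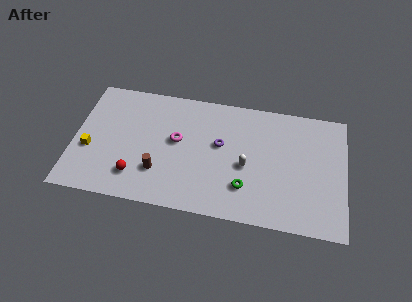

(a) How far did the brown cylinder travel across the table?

2.4

The brown cylinder was near (8.2, 3.0) before and (5.8, 2.8) after, so it travelled √(2.4² + 0.2²) ≈ 2.4 units.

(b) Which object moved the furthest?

the green torus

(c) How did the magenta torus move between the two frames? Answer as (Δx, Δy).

(-3.0, 1.7)

The magenta torus started near (9.9, 3.8) and ended near (6.9, 5.5).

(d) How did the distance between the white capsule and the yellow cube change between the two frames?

+1.3

The distance was about 9.2 in the first image and 10.5 in the second, so they moved 1.3 units further apart.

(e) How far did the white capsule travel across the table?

3.3

From (10.0, 1.4) to (11.6, 4.3), the white capsule covered √(1.6² + 2.9²) ≈ 3.3 units.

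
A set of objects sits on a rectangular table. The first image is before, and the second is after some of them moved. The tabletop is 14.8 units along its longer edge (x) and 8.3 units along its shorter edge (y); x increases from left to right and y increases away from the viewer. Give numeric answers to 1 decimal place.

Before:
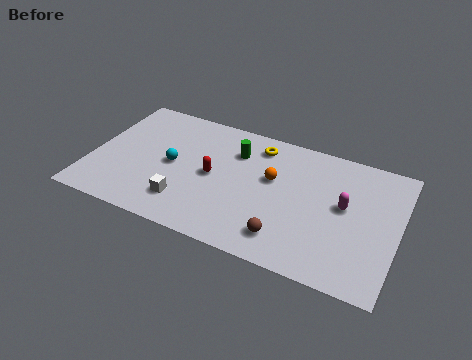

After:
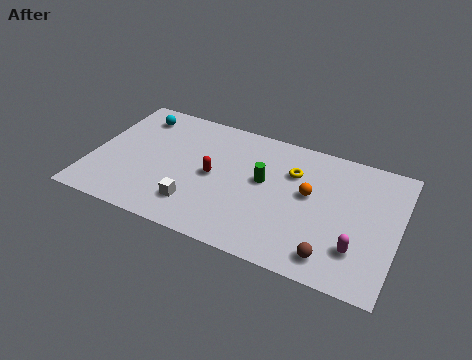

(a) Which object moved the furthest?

the cyan sphere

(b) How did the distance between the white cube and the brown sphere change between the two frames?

+1.7

Before: roughly 4.9 units apart; after: 6.6. That's 1.7 units further apart.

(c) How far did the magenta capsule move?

2.5

From (12.2, 4.6) to (13.0, 2.2), the magenta capsule covered √(0.8² + 2.4²) ≈ 2.5 units.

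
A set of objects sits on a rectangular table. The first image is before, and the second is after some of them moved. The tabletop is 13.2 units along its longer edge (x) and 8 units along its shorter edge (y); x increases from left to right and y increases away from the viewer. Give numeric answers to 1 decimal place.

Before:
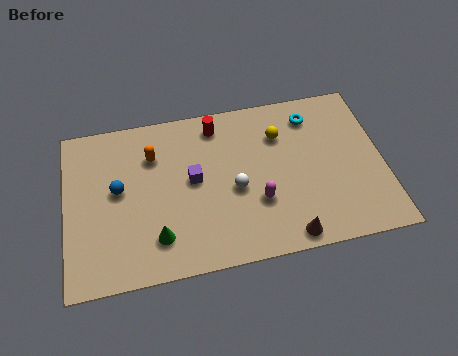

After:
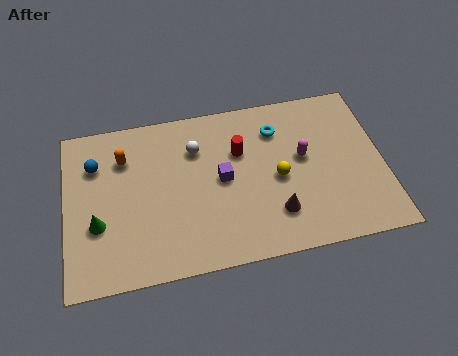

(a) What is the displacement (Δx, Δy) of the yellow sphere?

(-0.2, -2.1)

The yellow sphere was at about (9.0, 5.8) and moved to about (8.8, 3.7).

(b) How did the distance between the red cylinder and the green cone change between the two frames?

+0.8

Before: roughly 5.7 units apart; after: 6.5. That's 0.8 units further apart.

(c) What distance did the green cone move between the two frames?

2.6

The green cone moved from about (3.7, 1.8) to (1.3, 2.9), a distance of √(2.4² + 1.1²) ≈ 2.6.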